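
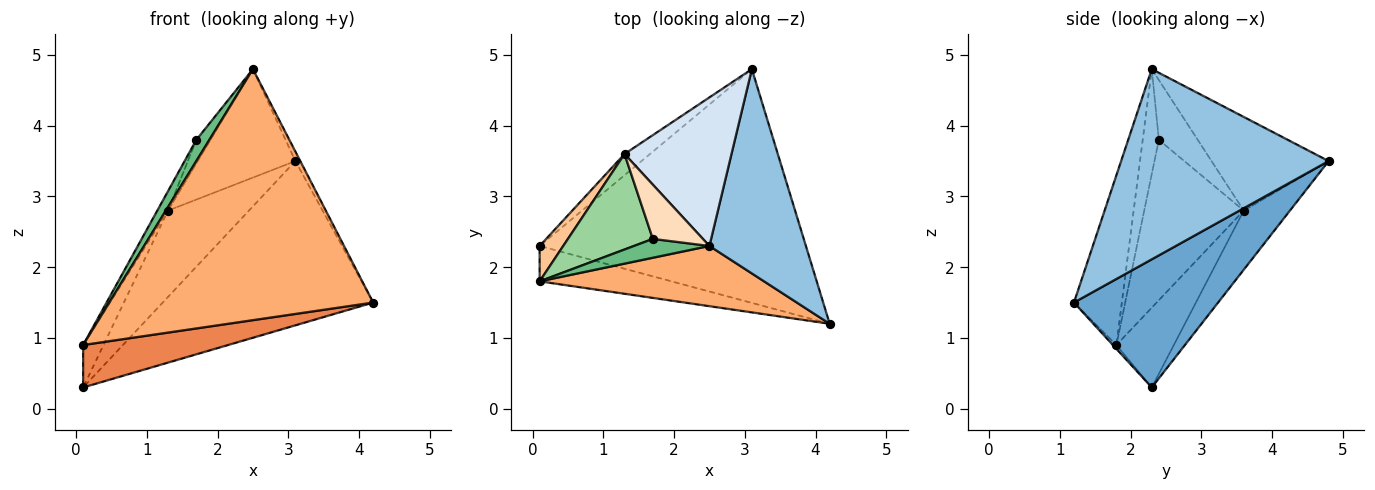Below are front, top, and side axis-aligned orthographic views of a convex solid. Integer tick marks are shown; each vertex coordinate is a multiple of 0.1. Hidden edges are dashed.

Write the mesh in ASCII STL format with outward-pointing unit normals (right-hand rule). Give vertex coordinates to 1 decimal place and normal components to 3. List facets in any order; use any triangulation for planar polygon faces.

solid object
 facet normal 0.366 0.535 -0.761
  outer loop
   vertex 3.1 4.8 3.5
   vertex 4.2 1.2 1.5
   vertex 0.1 2.3 0.3
  endloop
 endfacet
 facet normal 0.892 0.021 0.452
  outer loop
   vertex 2.5 2.3 4.8
   vertex 4.2 1.2 1.5
   vertex 3.1 4.8 3.5
  endloop
 endfacet
 facet normal -0.485 0.849 -0.209
  outer loop
   vertex 1.3 3.6 2.8
   vertex 3.1 4.8 3.5
   vertex 0.1 2.3 0.3
  endloop
 endfacet
 facet normal -0.577 0.481 0.659
  outer loop
   vertex 1.3 3.6 2.8
   vertex 2.5 2.3 4.8
   vertex 3.1 4.8 3.5
  endloop
 endfacet
 facet normal -0.019 -0.768 -0.640
  outer loop
   vertex 0.1 1.8 0.9
   vertex 0.1 2.3 0.3
   vertex 4.2 1.2 1.5
  endloop
 endfacet
 facet normal -0.174 -0.958 0.230
  outer loop
   vertex 0.1 1.8 0.9
   vertex 4.2 1.2 1.5
   vertex 2.5 2.3 4.8
  endloop
 endfacet
 facet normal -0.908 0.322 0.268
  outer loop
   vertex 0.1 1.8 0.9
   vertex 1.3 3.6 2.8
   vertex 0.1 2.3 0.3
  endloop
 endfacet
 facet normal -0.739 0.269 0.618
  outer loop
   vertex 1.7 2.4 3.8
   vertex 2.5 2.3 4.8
   vertex 1.3 3.6 2.8
  endloop
 endfacet
 facet normal -0.679 -0.549 0.488
  outer loop
   vertex 1.7 2.4 3.8
   vertex 0.1 1.8 0.9
   vertex 2.5 2.3 4.8
  endloop
 endfacet
 facet normal -0.880 0.095 0.466
  outer loop
   vertex 1.7 2.4 3.8
   vertex 1.3 3.6 2.8
   vertex 0.1 1.8 0.9
  endloop
 endfacet
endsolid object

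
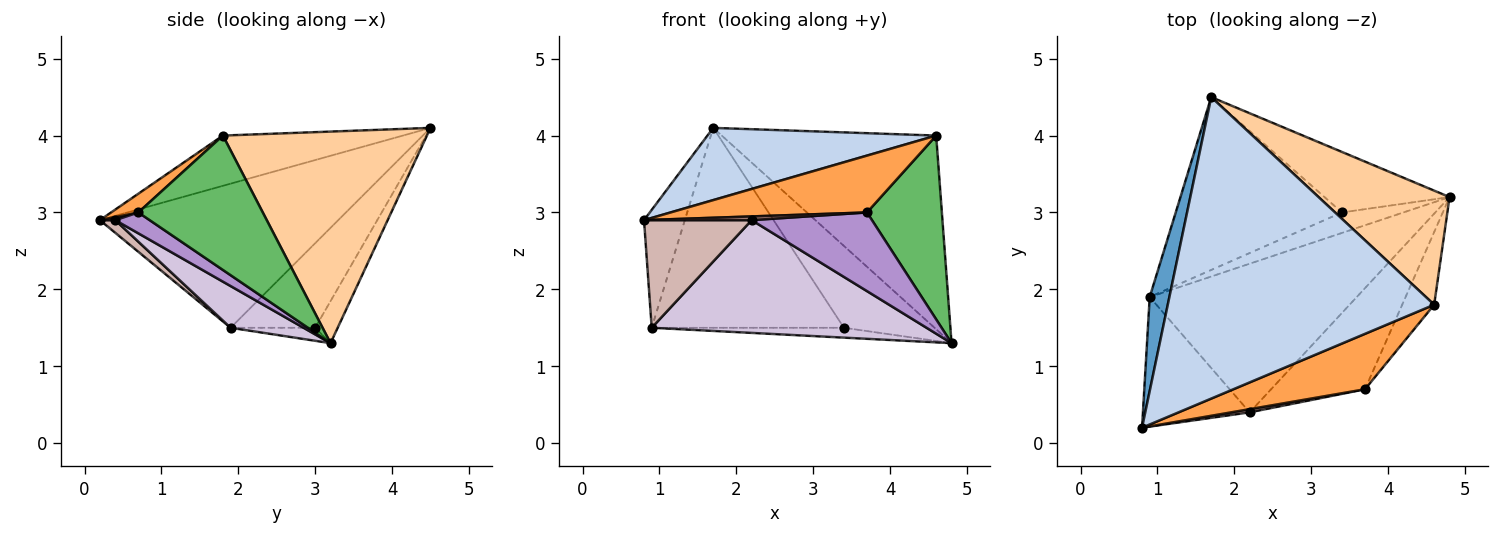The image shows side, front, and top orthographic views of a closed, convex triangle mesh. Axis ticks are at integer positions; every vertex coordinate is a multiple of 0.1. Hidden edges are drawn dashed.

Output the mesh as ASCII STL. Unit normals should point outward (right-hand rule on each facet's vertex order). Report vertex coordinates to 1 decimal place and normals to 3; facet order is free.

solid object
 facet normal -0.977 0.167 0.133
  outer loop
   vertex 0.9 1.9 1.5
   vertex 0.8 0.2 2.9
   vertex 1.7 4.5 4.1
  endloop
 endfacet
 facet normal -0.180 -0.229 0.957
  outer loop
   vertex 4.6 1.8 4.0
   vertex 1.7 4.5 4.1
   vertex 0.8 0.2 2.9
  endloop
 endfacet
 facet normal 0.099 -0.712 0.695
  outer loop
   vertex 4.6 1.8 4.0
   vertex 0.8 0.2 2.9
   vertex 3.7 0.7 3.0
  endloop
 endfacet
 facet normal 0.634 0.666 0.392
  outer loop
   vertex 4.6 1.8 4.0
   vertex 4.8 3.2 1.3
   vertex 1.7 4.5 4.1
  endloop
 endfacet
 facet normal 0.840 -0.505 -0.200
  outer loop
   vertex 4.6 1.8 4.0
   vertex 3.7 0.7 3.0
   vertex 4.8 3.2 1.3
  endloop
 endfacet
 facet normal -0.196 0.788 -0.583
  outer loop
   vertex 3.4 3.0 1.5
   vertex 1.7 4.5 4.1
   vertex 4.8 3.2 1.3
  endloop
 endfacet
 facet normal -0.187 0.426 -0.885
  outer loop
   vertex 3.4 3.0 1.5
   vertex 4.8 3.2 1.3
   vertex 0.9 1.9 1.5
  endloop
 endfacet
 facet normal -0.316 0.718 -0.621
  outer loop
   vertex 3.4 3.0 1.5
   vertex 0.9 1.9 1.5
   vertex 1.7 4.5 4.1
  endloop
 endfacet
 facet normal 0.173 -0.605 -0.777
  outer loop
   vertex 2.2 0.4 2.9
   vertex 4.8 3.2 1.3
   vertex 3.7 0.7 3.0
  endloop
 endfacet
 facet normal 0.159 -0.597 -0.787
  outer loop
   vertex 2.2 0.4 2.9
   vertex 0.9 1.9 1.5
   vertex 4.8 3.2 1.3
  endloop
 endfacet
 facet normal 0.108 -0.755 0.647
  outer loop
   vertex 2.2 0.4 2.9
   vertex 3.7 0.7 3.0
   vertex 0.8 0.2 2.9
  endloop
 endfacet
 facet normal 0.091 -0.636 -0.766
  outer loop
   vertex 2.2 0.4 2.9
   vertex 0.8 0.2 2.9
   vertex 0.9 1.9 1.5
  endloop
 endfacet
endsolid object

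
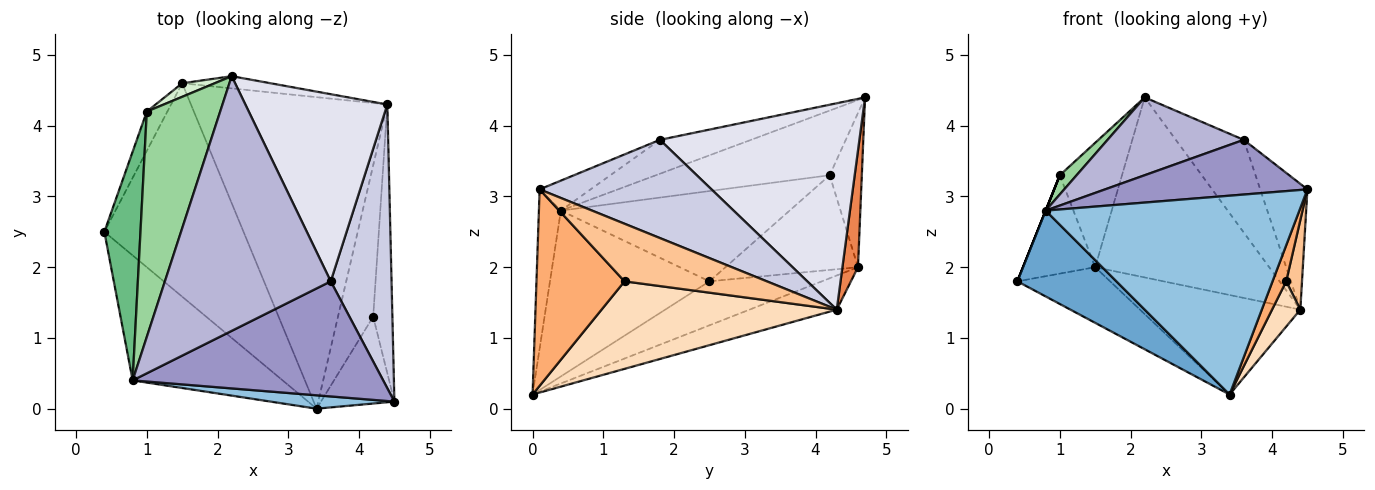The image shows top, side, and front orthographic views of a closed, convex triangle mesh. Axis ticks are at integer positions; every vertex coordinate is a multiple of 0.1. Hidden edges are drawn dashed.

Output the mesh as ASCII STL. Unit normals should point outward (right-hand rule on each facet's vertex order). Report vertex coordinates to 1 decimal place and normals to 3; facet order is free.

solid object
 facet normal -0.674 -0.418 -0.609
  outer loop
   vertex 0.8 0.4 2.8
   vertex 0.4 2.5 1.8
   vertex 3.4 0.0 0.2
  endloop
 endfacet
 facet normal -0.086 -0.994 0.067
  outer loop
   vertex 0.8 0.4 2.8
   vertex 3.4 0.0 0.2
   vertex 4.5 0.1 3.1
  endloop
 endfacet
 facet normal -0.292 0.241 -0.925
  outer loop
   vertex 1.5 4.6 2.0
   vertex 3.4 0.0 0.2
   vertex 0.4 2.5 1.8
  endloop
 endfacet
 facet normal -0.163 0.300 -0.940
  outer loop
   vertex 1.5 4.6 2.0
   vertex 4.4 4.3 1.4
   vertex 3.4 0.0 0.2
  endloop
 endfacet
 facet normal 0.089 0.994 -0.067
  outer loop
   vertex 1.5 4.6 2.0
   vertex 2.2 4.7 4.4
   vertex 4.4 4.3 1.4
  endloop
 endfacet
 facet normal 0.927 -0.144 -0.347
  outer loop
   vertex 4.2 1.3 1.8
   vertex 4.5 0.1 3.1
   vertex 3.4 0.0 0.2
  endloop
 endfacet
 facet normal 0.943 -0.105 -0.314
  outer loop
   vertex 4.2 1.3 1.8
   vertex 4.4 4.3 1.4
   vertex 4.5 0.1 3.1
  endloop
 endfacet
 facet normal 0.922 -0.111 -0.371
  outer loop
   vertex 4.2 1.3 1.8
   vertex 3.4 0.0 0.2
   vertex 4.4 4.3 1.4
  endloop
 endfacet
 facet normal -0.928 0.000 0.371
  outer loop
   vertex 1.0 4.2 3.3
   vertex 0.4 2.5 1.8
   vertex 0.8 0.4 2.8
  endloop
 endfacet
 facet normal -0.660 -0.064 0.749
  outer loop
   vertex 1.0 4.2 3.3
   vertex 0.8 0.4 2.8
   vertex 2.2 4.7 4.4
  endloop
 endfacet
 facet normal -0.863 0.470 -0.187
  outer loop
   vertex 1.0 4.2 3.3
   vertex 1.5 4.6 2.0
   vertex 0.4 2.5 1.8
  endloop
 endfacet
 facet normal -0.457 0.884 0.096
  outer loop
   vertex 1.0 4.2 3.3
   vertex 2.2 4.7 4.4
   vertex 1.5 4.6 2.0
  endloop
 endfacet
 facet normal -0.107 -0.427 0.898
  outer loop
   vertex 3.6 1.8 3.8
   vertex 0.8 0.4 2.8
   vertex 4.5 0.1 3.1
  endloop
 endfacet
 facet normal -0.192 -0.287 0.939
  outer loop
   vertex 3.6 1.8 3.8
   vertex 2.2 4.7 4.4
   vertex 0.8 0.4 2.8
  endloop
 endfacet
 facet normal 0.828 0.227 0.513
  outer loop
   vertex 3.6 1.8 3.8
   vertex 4.5 0.1 3.1
   vertex 4.4 4.3 1.4
  endloop
 endfacet
 facet normal 0.793 0.270 0.546
  outer loop
   vertex 3.6 1.8 3.8
   vertex 4.4 4.3 1.4
   vertex 2.2 4.7 4.4
  endloop
 endfacet
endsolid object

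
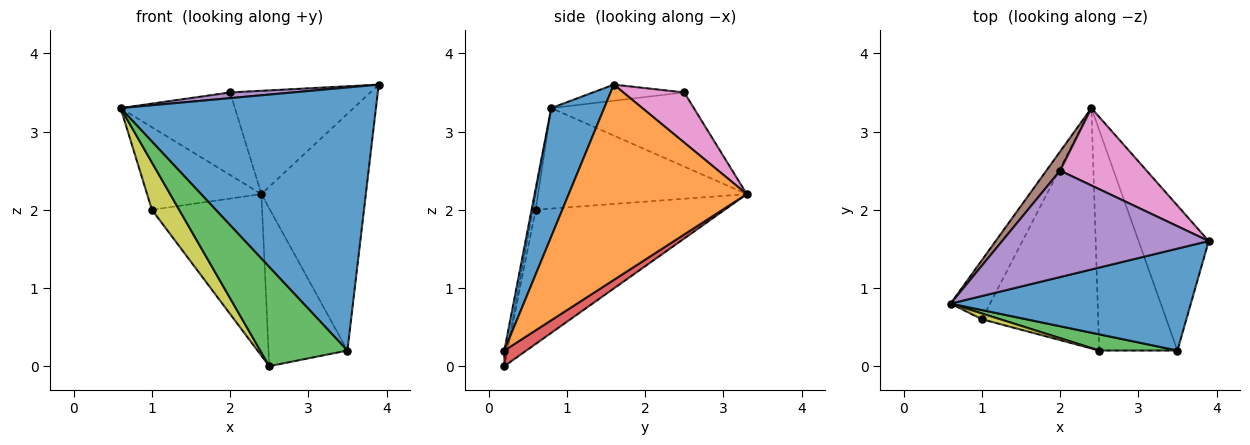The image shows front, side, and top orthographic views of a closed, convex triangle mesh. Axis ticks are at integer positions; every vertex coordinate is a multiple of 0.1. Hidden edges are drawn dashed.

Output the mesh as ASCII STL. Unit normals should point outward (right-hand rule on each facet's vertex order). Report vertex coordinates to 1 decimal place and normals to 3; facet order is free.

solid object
 facet normal 0.190 -0.916 0.355
  outer loop
   vertex 3.5 0.2 0.2
   vertex 3.9 1.6 3.6
   vertex 0.6 0.8 3.3
  endloop
 endfacet
 facet normal 0.824 0.483 -0.296
  outer loop
   vertex 3.5 0.2 0.2
   vertex 2.4 3.3 2.2
   vertex 3.9 1.6 3.6
  endloop
 endfacet
 facet normal -0.032 -0.986 0.161
  outer loop
   vertex 2.5 0.2 0.0
   vertex 3.5 0.2 0.2
   vertex 0.6 0.8 3.3
  endloop
 endfacet
 facet normal 0.160 0.575 -0.802
  outer loop
   vertex 2.5 0.2 0.0
   vertex 2.4 3.3 2.2
   vertex 3.5 0.2 0.2
  endloop
 endfacet
 facet normal -0.078 -0.053 0.996
  outer loop
   vertex 2.0 2.5 3.5
   vertex 0.6 0.8 3.3
   vertex 3.9 1.6 3.6
  endloop
 endfacet
 facet normal -0.772 0.619 0.143
  outer loop
   vertex 2.0 2.5 3.5
   vertex 2.4 3.3 2.2
   vertex 0.6 0.8 3.3
  endloop
 endfacet
 facet normal 0.328 0.756 0.566
  outer loop
   vertex 2.0 2.5 3.5
   vertex 3.9 1.6 3.6
   vertex 2.4 3.3 2.2
  endloop
 endfacet
 facet normal -0.829 0.454 -0.325
  outer loop
   vertex 1.0 0.6 2.0
   vertex 0.6 0.8 3.3
   vertex 2.4 3.3 2.2
  endloop
 endfacet
 facet normal -0.103 -0.987 0.120
  outer loop
   vertex 1.0 0.6 2.0
   vertex 2.5 0.2 0.0
   vertex 0.6 0.8 3.3
  endloop
 endfacet
 facet normal -0.692 0.403 -0.599
  outer loop
   vertex 1.0 0.6 2.0
   vertex 2.4 3.3 2.2
   vertex 2.5 0.2 0.0
  endloop
 endfacet
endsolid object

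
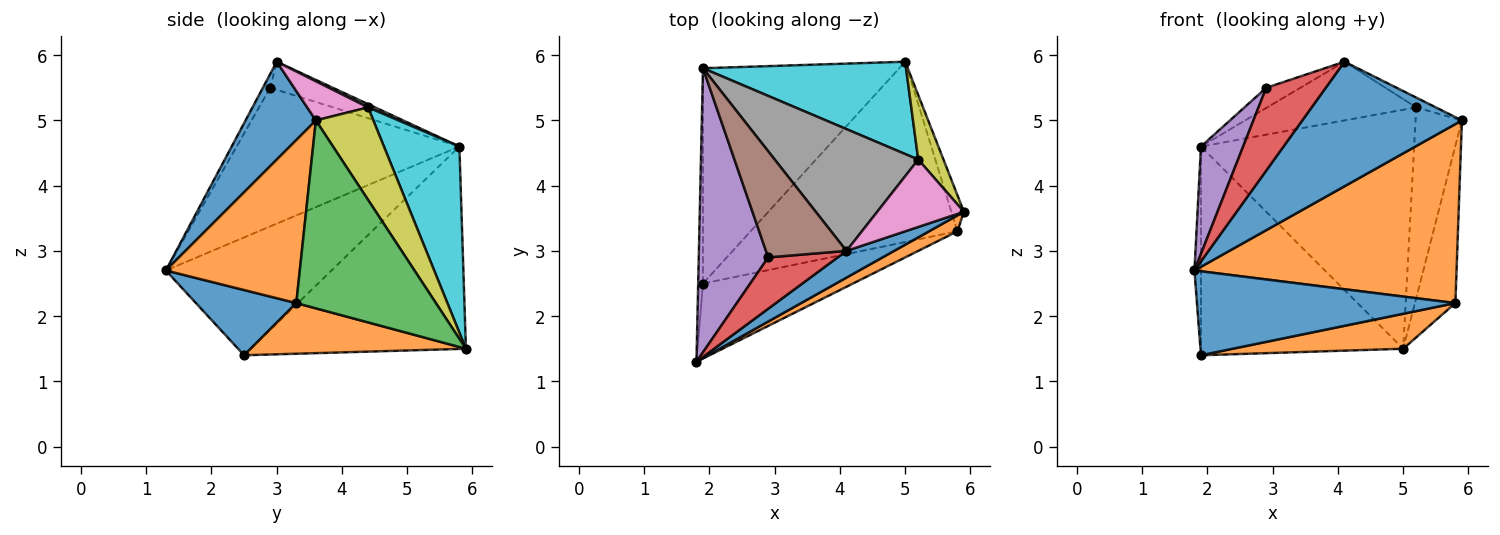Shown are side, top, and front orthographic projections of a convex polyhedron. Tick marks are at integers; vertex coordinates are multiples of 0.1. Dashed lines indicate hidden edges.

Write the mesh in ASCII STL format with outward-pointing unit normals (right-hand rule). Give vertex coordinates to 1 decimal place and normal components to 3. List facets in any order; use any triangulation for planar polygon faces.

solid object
 facet normal 0.396 -0.898 0.193
  outer loop
   vertex 4.1 3.0 5.9
   vertex 1.8 1.3 2.7
   vertex 5.9 3.6 5.0
  endloop
 endfacet
 facet normal 0.454 -0.888 0.079
  outer loop
   vertex 5.8 3.3 2.2
   vertex 5.9 3.6 5.0
   vertex 1.8 1.3 2.7
  endloop
 endfacet
 facet normal 0.959 0.278 -0.064
  outer loop
   vertex 5.8 3.3 2.2
   vertex 5.0 5.9 1.5
   vertex 5.9 3.6 5.0
  endloop
 endfacet
 facet normal -0.104 -0.845 0.524
  outer loop
   vertex 2.9 2.9 5.5
   vertex 1.8 1.3 2.7
   vertex 4.1 3.0 5.9
  endloop
 endfacet
 facet normal -0.882 -0.167 0.442
  outer loop
   vertex 2.9 2.9 5.5
   vertex 1.9 5.8 4.6
   vertex 1.8 1.3 2.7
  endloop
 endfacet
 facet normal -0.324 0.177 0.929
  outer loop
   vertex 2.9 2.9 5.5
   vertex 4.1 3.0 5.9
   vertex 1.9 5.8 4.6
  endloop
 endfacet
 facet normal 0.408 0.131 0.903
  outer loop
   vertex 5.2 4.4 5.2
   vertex 4.1 3.0 5.9
   vertex 5.9 3.6 5.0
  endloop
 endfacet
 facet normal 0.020 0.434 0.901
  outer loop
   vertex 5.2 4.4 5.2
   vertex 1.9 5.8 4.6
   vertex 4.1 3.0 5.9
  endloop
 endfacet
 facet normal 0.761 0.614 0.208
  outer loop
   vertex 5.2 4.4 5.2
   vertex 5.9 3.6 5.0
   vertex 5.0 5.9 1.5
  endloop
 endfacet
 facet normal 0.314 0.886 0.342
  outer loop
   vertex 5.2 4.4 5.2
   vertex 5.0 5.9 1.5
   vertex 1.9 5.8 4.6
  endloop
 endfacet
 facet normal 0.278 -0.716 -0.640
  outer loop
   vertex 1.9 2.5 1.4
   vertex 5.8 3.3 2.2
   vertex 1.8 1.3 2.7
  endloop
 endfacet
 facet normal 0.234 -0.185 -0.955
  outer loop
   vertex 1.9 2.5 1.4
   vertex 5.0 5.9 1.5
   vertex 5.8 3.3 2.2
  endloop
 endfacet
 facet normal -0.998 0.039 -0.041
  outer loop
   vertex 1.9 2.5 1.4
   vertex 1.8 1.3 2.7
   vertex 1.9 5.8 4.6
  endloop
 endfacet
 facet normal -0.595 0.559 -0.577
  outer loop
   vertex 1.9 2.5 1.4
   vertex 1.9 5.8 4.6
   vertex 5.0 5.9 1.5
  endloop
 endfacet
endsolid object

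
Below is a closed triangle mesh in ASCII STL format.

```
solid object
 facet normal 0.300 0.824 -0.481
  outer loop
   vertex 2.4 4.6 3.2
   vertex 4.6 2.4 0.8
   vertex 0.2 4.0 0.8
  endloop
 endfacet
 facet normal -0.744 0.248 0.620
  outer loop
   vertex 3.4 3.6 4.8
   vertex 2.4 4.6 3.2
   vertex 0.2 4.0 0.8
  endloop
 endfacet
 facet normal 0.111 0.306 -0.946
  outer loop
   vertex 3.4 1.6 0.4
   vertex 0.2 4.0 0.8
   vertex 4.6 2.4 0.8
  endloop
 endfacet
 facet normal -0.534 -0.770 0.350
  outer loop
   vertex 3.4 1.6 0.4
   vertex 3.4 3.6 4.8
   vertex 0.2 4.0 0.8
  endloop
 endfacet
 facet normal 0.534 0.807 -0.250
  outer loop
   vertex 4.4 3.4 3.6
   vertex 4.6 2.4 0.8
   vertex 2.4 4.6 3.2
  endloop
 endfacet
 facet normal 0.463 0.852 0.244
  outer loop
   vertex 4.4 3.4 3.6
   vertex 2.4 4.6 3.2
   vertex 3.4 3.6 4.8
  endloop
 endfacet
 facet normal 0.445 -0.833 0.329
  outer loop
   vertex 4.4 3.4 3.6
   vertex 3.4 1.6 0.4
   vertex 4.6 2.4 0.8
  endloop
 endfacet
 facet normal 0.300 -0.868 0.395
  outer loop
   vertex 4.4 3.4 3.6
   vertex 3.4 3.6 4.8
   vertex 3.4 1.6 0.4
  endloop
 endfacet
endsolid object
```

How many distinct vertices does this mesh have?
6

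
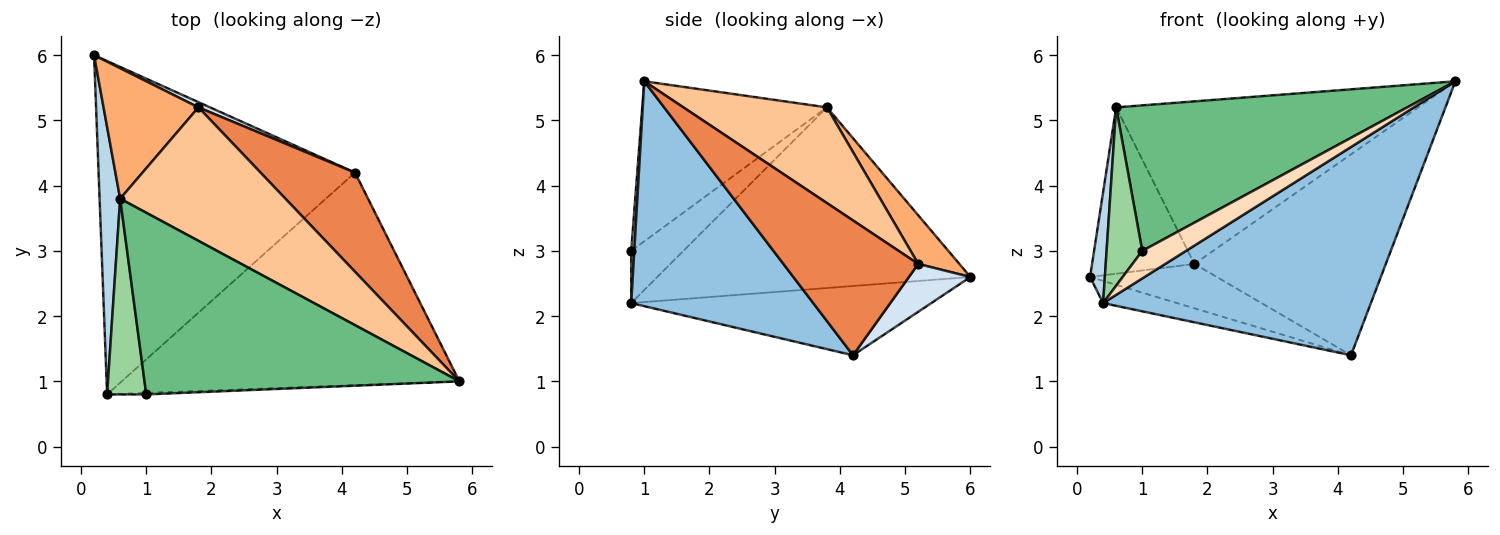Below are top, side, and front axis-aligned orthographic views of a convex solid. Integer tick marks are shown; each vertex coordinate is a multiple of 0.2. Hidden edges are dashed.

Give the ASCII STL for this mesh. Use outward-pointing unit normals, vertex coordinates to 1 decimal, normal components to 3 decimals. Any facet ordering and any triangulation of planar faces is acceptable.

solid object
 facet normal -0.260 0.064 -0.963
  outer loop
   vertex 4.2 4.2 1.4
   vertex 0.4 0.8 2.2
   vertex 0.2 6.0 2.6
  endloop
 endfacet
 facet normal 0.430 -0.632 -0.645
  outer loop
   vertex 4.2 4.2 1.4
   vertex 5.8 1.0 5.6
   vertex 0.4 0.8 2.2
  endloop
 endfacet
 facet normal -0.992 -0.047 0.113
  outer loop
   vertex 0.6 3.8 5.2
   vertex 0.2 6.0 2.6
   vertex 0.4 0.8 2.2
  endloop
 endfacet
 facet normal 0.434 0.895 0.105
  outer loop
   vertex 1.8 5.2 2.8
   vertex 4.2 4.2 1.4
   vertex 0.2 6.0 2.6
  endloop
 endfacet
 facet normal 0.534 0.758 0.374
  outer loop
   vertex 1.8 5.2 2.8
   vertex 5.8 1.0 5.6
   vertex 4.2 4.2 1.4
  endloop
 endfacet
 facet normal 0.302 0.750 0.588
  outer loop
   vertex 1.8 5.2 2.8
   vertex 0.2 6.0 2.6
   vertex 0.6 3.8 5.2
  endloop
 endfacet
 facet normal 0.345 0.725 0.596
  outer loop
   vertex 1.8 5.2 2.8
   vertex 0.6 3.8 5.2
   vertex 5.8 1.0 5.6
  endloop
 endfacet
 facet normal 0.070 -0.996 -0.052
  outer loop
   vertex 1.0 0.8 3.0
   vertex 0.4 0.8 2.2
   vertex 5.8 1.0 5.6
  endloop
 endfacet
 facet normal -0.369 -0.581 0.725
  outer loop
   vertex 1.0 0.8 3.0
   vertex 5.8 1.0 5.6
   vertex 0.6 3.8 5.2
  endloop
 endfacet
 facet normal -0.702 -0.480 0.526
  outer loop
   vertex 1.0 0.8 3.0
   vertex 0.6 3.8 5.2
   vertex 0.4 0.8 2.2
  endloop
 endfacet
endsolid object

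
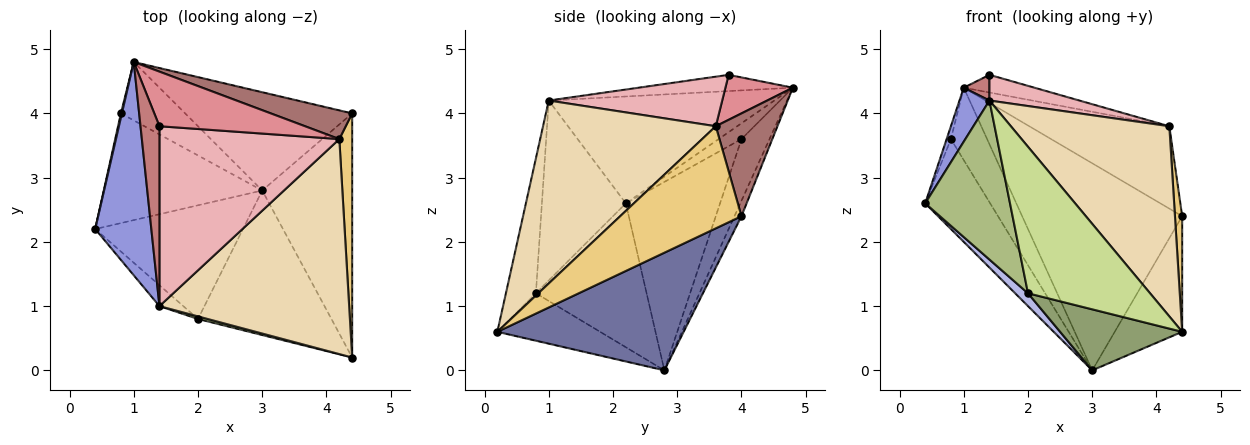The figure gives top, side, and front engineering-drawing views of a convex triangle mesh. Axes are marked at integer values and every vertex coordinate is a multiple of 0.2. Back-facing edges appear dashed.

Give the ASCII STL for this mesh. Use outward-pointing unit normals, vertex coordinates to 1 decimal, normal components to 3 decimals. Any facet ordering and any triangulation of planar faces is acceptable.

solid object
 facet normal 0.764 0.276 -0.584
  outer loop
   vertex 4.4 4.0 2.4
   vertex 4.4 0.2 0.6
   vertex 3.0 2.8 0.0
  endloop
 endfacet
 facet normal -0.040 0.903 -0.428
  outer loop
   vertex 4.4 4.0 2.4
   vertex 3.0 2.8 0.0
   vertex 1.0 4.8 4.4
  endloop
 endfacet
 facet normal -0.879 -0.117 0.462
  outer loop
   vertex 1.4 1.0 4.2
   vertex 1.0 4.8 4.4
   vertex 0.4 2.2 2.6
  endloop
 endfacet
 facet normal -0.695 -0.081 -0.714
  outer loop
   vertex 2.0 0.8 1.2
   vertex 0.4 2.2 2.6
   vertex 3.0 2.8 0.0
  endloop
 endfacet
 facet normal -0.311 -0.370 -0.875
  outer loop
   vertex 2.0 0.8 1.2
   vertex 3.0 2.8 0.0
   vertex 4.4 0.2 0.6
  endloop
 endfacet
 facet normal -0.700 -0.708 -0.093
  outer loop
   vertex 2.0 0.8 1.2
   vertex 1.4 1.0 4.2
   vertex 0.4 2.2 2.6
  endloop
 endfacet
 facet normal -0.238 -0.971 0.017
  outer loop
   vertex 2.0 0.8 1.2
   vertex 4.4 0.2 0.6
   vertex 1.4 1.0 4.2
  endloop
 endfacet
 facet normal -0.981 0.184 0.061
  outer loop
   vertex 0.8 4.0 3.6
   vertex 0.4 2.2 2.6
   vertex 1.0 4.8 4.4
  endloop
 endfacet
 facet normal -0.677 0.467 -0.569
  outer loop
   vertex 0.8 4.0 3.6
   vertex 3.0 2.8 0.0
   vertex 0.4 2.2 2.6
  endloop
 endfacet
 facet normal -0.516 0.667 -0.538
  outer loop
   vertex 0.8 4.0 3.6
   vertex 1.0 4.8 4.4
   vertex 3.0 2.8 0.0
  endloop
 endfacet
 facet normal 0.990 -0.059 0.125
  outer loop
   vertex 4.2 3.6 3.8
   vertex 4.4 0.2 0.6
   vertex 4.4 4.0 2.4
  endloop
 endfacet
 facet normal 0.585 -0.537 0.607
  outer loop
   vertex 4.2 3.6 3.8
   vertex 1.4 1.0 4.2
   vertex 4.4 0.2 0.6
  endloop
 endfacet
 facet normal 0.384 0.872 0.304
  outer loop
   vertex 4.2 3.6 3.8
   vertex 4.4 4.0 2.4
   vertex 1.0 4.8 4.4
  endloop
 endfacet
 facet normal -0.647 -0.108 0.755
  outer loop
   vertex 1.4 3.8 4.6
   vertex 1.0 4.8 4.4
   vertex 1.4 1.0 4.2
  endloop
 endfacet
 facet normal 0.282 0.295 0.913
  outer loop
   vertex 1.4 3.8 4.6
   vertex 4.2 3.6 3.8
   vertex 1.0 4.8 4.4
  endloop
 endfacet
 facet normal 0.263 -0.136 0.955
  outer loop
   vertex 1.4 3.8 4.6
   vertex 1.4 1.0 4.2
   vertex 4.2 3.6 3.8
  endloop
 endfacet
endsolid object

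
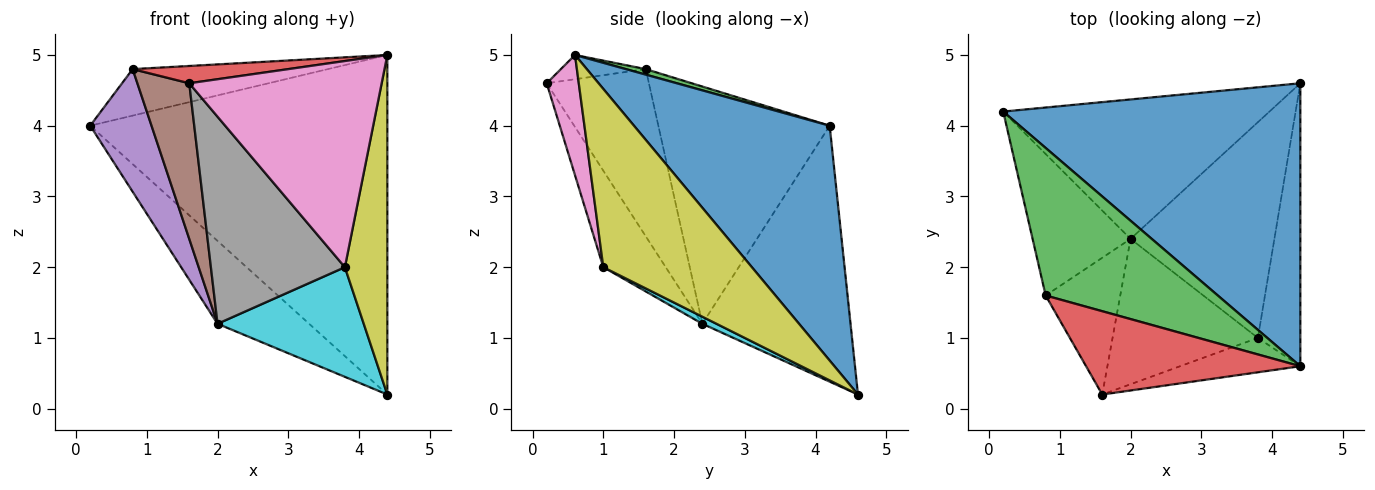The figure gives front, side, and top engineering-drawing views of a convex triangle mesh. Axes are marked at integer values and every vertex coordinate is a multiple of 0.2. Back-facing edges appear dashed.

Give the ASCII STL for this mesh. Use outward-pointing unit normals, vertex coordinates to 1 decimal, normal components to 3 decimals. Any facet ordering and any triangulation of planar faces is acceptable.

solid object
 facet normal 0.452 0.685 0.571
  outer loop
   vertex 4.4 4.6 0.2
   vertex 0.2 4.2 4.0
   vertex 4.4 0.6 5.0
  endloop
 endfacet
 facet normal -0.637 0.394 -0.663
  outer loop
   vertex 2.0 2.4 1.2
   vertex 0.2 4.2 4.0
   vertex 4.4 4.6 0.2
  endloop
 endfacet
 facet normal 0.030 0.300 0.953
  outer loop
   vertex 0.8 1.6 4.8
   vertex 4.4 0.6 5.0
   vertex 0.2 4.2 4.0
  endloop
 endfacet
 facet normal -0.110 -0.202 0.973
  outer loop
   vertex 0.8 1.6 4.8
   vertex 1.6 0.2 4.6
   vertex 4.4 0.6 5.0
  endloop
 endfacet
 facet normal -0.878 -0.314 -0.362
  outer loop
   vertex 0.8 1.6 4.8
   vertex 0.2 4.2 4.0
   vertex 2.0 2.4 1.2
  endloop
 endfacet
 facet normal -0.829 -0.421 -0.370
  outer loop
   vertex 0.8 1.6 4.8
   vertex 2.0 2.4 1.2
   vertex 1.6 0.2 4.6
  endloop
 endfacet
 facet normal 0.162 -0.973 -0.162
  outer loop
   vertex 3.8 1.0 2.0
   vertex 4.4 0.6 5.0
   vertex 1.6 0.2 4.6
  endloop
 endfacet
 facet normal -0.356 -0.765 -0.537
  outer loop
   vertex 3.8 1.0 2.0
   vertex 1.6 0.2 4.6
   vertex 2.0 2.4 1.2
  endloop
 endfacet
 facet normal 0.937 -0.268 -0.223
  outer loop
   vertex 3.8 1.0 2.0
   vertex 4.4 4.6 0.2
   vertex 4.4 0.6 5.0
  endloop
 endfacet
 facet normal 0.044 -0.453 -0.891
  outer loop
   vertex 3.8 1.0 2.0
   vertex 2.0 2.4 1.2
   vertex 4.4 4.6 0.2
  endloop
 endfacet
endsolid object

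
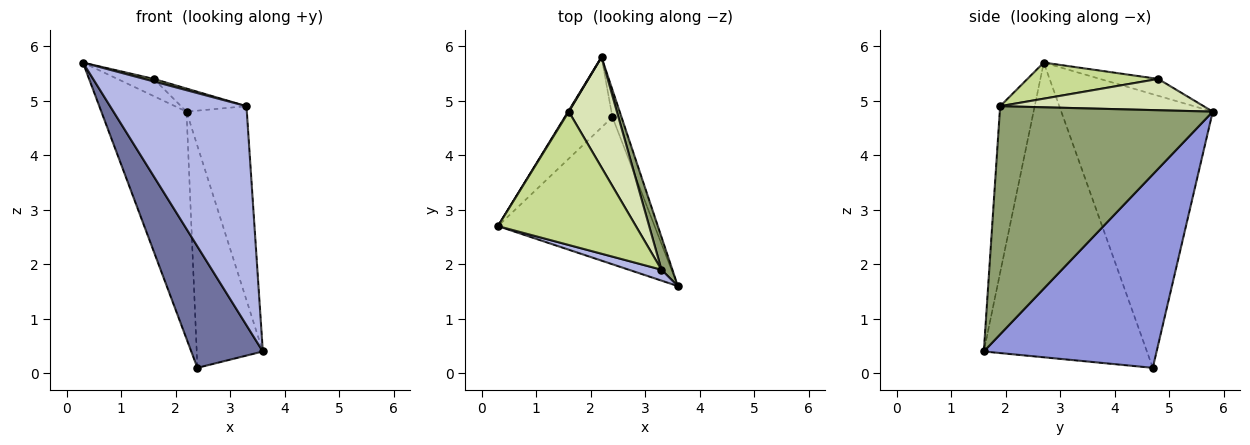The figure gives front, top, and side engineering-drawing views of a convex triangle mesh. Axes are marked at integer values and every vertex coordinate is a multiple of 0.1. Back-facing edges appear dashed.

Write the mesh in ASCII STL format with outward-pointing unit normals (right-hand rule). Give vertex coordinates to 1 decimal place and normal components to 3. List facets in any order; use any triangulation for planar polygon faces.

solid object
 facet normal -0.823 -0.361 -0.438
  outer loop
   vertex 2.4 4.7 0.1
   vertex 3.6 1.6 0.4
   vertex 0.3 2.7 5.7
  endloop
 endfacet
 facet normal -0.862 0.485 -0.150
  outer loop
   vertex 2.4 4.7 0.1
   vertex 0.3 2.7 5.7
   vertex 2.2 5.8 4.8
  endloop
 endfacet
 facet normal 0.933 0.357 -0.044
  outer loop
   vertex 2.4 4.7 0.1
   vertex 2.2 5.8 4.8
   vertex 3.6 1.6 0.4
  endloop
 endfacet
 facet normal -0.245 -0.968 0.048
  outer loop
   vertex 3.3 1.9 4.9
   vertex 0.3 2.7 5.7
   vertex 3.6 1.6 0.4
  endloop
 endfacet
 facet normal 0.961 0.272 0.046
  outer loop
   vertex 3.3 1.9 4.9
   vertex 3.6 1.6 0.4
   vertex 2.2 5.8 4.8
  endloop
 endfacet
 facet normal -0.847 0.530 0.035
  outer loop
   vertex 1.6 4.8 5.4
   vertex 2.2 5.8 4.8
   vertex 0.3 2.7 5.7
  endloop
 endfacet
 facet normal 0.253 -0.018 0.967
  outer loop
   vertex 1.6 4.8 5.4
   vertex 0.3 2.7 5.7
   vertex 3.3 1.9 4.9
  endloop
 endfacet
 facet normal 0.537 0.173 0.825
  outer loop
   vertex 1.6 4.8 5.4
   vertex 3.3 1.9 4.9
   vertex 2.2 5.8 4.8
  endloop
 endfacet
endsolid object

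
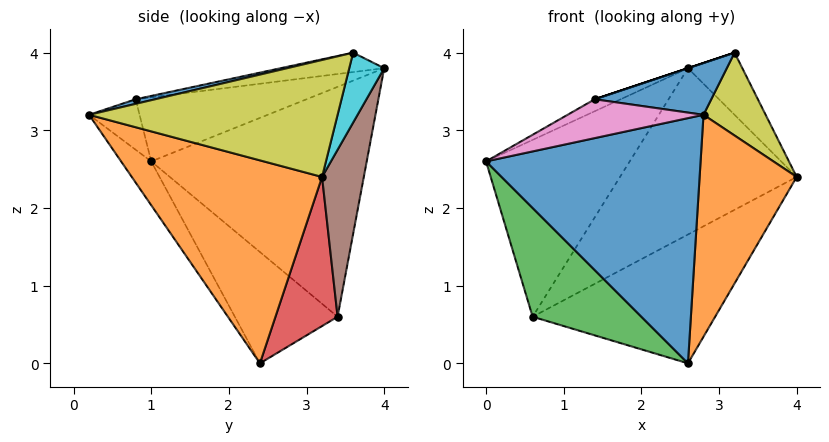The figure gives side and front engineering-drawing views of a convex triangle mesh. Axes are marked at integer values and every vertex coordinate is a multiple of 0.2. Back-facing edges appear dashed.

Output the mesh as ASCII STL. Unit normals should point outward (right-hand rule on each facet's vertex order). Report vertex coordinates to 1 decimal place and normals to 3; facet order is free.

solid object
 facet normal -0.115 -0.822 -0.558
  outer loop
   vertex 2.6 2.4 0.0
   vertex 2.8 0.2 3.2
   vertex 0.0 1.0 2.6
  endloop
 endfacet
 facet normal 0.836 -0.426 -0.345
  outer loop
   vertex 2.6 2.4 0.0
   vertex 4.0 3.2 2.4
   vertex 2.8 0.2 3.2
  endloop
 endfacet
 facet normal -0.467 -0.494 -0.733
  outer loop
   vertex 0.6 3.4 0.6
   vertex 2.6 2.4 0.0
   vertex 0.0 1.0 2.6
  endloop
 endfacet
 facet normal 0.288 0.846 -0.450
  outer loop
   vertex 0.6 3.4 0.6
   vertex 4.0 3.2 2.4
   vertex 2.6 2.4 0.0
  endloop
 endfacet
 facet normal -0.768 0.512 0.384
  outer loop
   vertex 2.6 4.0 3.8
   vertex 0.6 3.4 0.6
   vertex 0.0 1.0 2.6
  endloop
 endfacet
 facet normal 0.219 0.925 -0.310
  outer loop
   vertex 2.6 4.0 3.8
   vertex 4.0 3.2 2.4
   vertex 0.6 3.4 0.6
  endloop
 endfacet
 facet normal -0.326 -0.878 0.351
  outer loop
   vertex 1.4 0.8 3.4
   vertex 0.0 1.0 2.6
   vertex 2.8 0.2 3.2
  endloop
 endfacet
 facet normal -0.487 0.074 0.870
  outer loop
   vertex 1.4 0.8 3.4
   vertex 2.6 4.0 3.8
   vertex 0.0 1.0 2.6
  endloop
 endfacet
 facet normal 0.852 -0.213 0.479
  outer loop
   vertex 3.2 3.6 4.0
   vertex 2.8 0.2 3.2
   vertex 4.0 3.2 2.4
  endloop
 endfacet
 facet normal 0.540 0.840 0.060
  outer loop
   vertex 3.2 3.6 4.0
   vertex 4.0 3.2 2.4
   vertex 2.6 4.0 3.8
  endloop
 endfacet
 facet normal 0.039 -0.233 0.972
  outer loop
   vertex 3.2 3.6 4.0
   vertex 1.4 0.8 3.4
   vertex 2.8 0.2 3.2
  endloop
 endfacet
 facet normal -0.316 0.000 0.949
  outer loop
   vertex 3.2 3.6 4.0
   vertex 2.6 4.0 3.8
   vertex 1.4 0.8 3.4
  endloop
 endfacet
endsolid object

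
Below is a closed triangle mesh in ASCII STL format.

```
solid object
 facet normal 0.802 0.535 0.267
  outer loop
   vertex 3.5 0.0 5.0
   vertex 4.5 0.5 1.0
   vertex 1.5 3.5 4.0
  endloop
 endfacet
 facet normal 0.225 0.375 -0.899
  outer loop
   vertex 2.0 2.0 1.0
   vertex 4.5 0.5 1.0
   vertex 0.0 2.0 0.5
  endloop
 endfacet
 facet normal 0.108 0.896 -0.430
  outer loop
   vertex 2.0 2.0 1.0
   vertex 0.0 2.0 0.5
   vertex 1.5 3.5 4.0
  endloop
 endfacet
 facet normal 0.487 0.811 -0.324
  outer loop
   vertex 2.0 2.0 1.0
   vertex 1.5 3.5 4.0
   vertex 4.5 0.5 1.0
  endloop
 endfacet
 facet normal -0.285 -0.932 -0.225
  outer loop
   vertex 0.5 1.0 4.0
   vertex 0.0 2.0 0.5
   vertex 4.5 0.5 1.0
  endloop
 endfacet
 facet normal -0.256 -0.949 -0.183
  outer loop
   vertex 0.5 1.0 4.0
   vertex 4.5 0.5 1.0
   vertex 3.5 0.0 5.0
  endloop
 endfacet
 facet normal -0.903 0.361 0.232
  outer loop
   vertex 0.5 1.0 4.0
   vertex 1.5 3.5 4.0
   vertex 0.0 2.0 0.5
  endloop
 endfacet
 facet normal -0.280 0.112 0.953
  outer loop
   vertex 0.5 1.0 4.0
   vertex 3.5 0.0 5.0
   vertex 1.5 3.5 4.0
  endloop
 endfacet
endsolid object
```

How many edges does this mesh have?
12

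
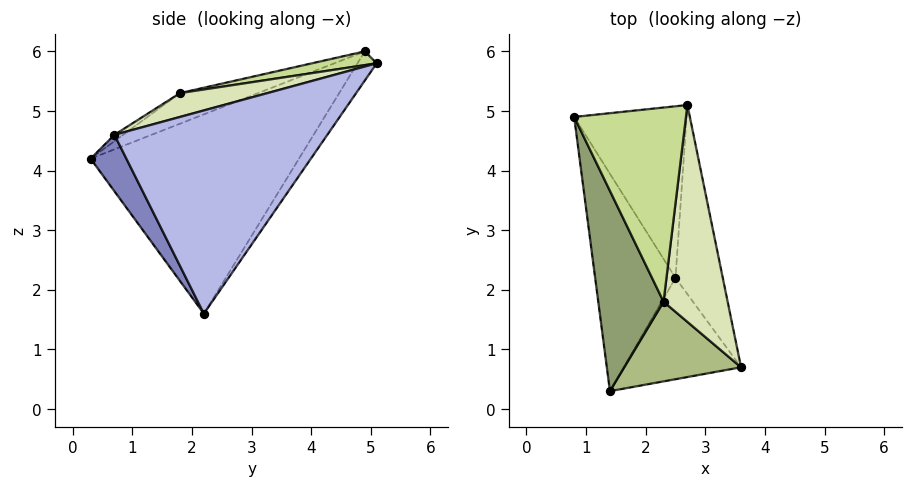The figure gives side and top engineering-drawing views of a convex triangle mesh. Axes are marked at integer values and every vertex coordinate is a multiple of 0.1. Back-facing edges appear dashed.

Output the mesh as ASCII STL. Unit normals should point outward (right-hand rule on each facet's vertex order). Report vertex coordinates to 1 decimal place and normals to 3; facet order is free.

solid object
 facet normal -0.927 0.025 -0.374
  outer loop
   vertex 2.5 2.2 1.6
   vertex 1.4 0.3 4.2
   vertex 0.8 4.9 6.0
  endloop
 endfacet
 facet normal 0.242 -0.829 -0.504
  outer loop
   vertex 2.5 2.2 1.6
   vertex 3.6 0.7 4.6
   vertex 1.4 0.3 4.2
  endloop
 endfacet
 facet normal -0.145 0.817 -0.558
  outer loop
   vertex 2.7 5.1 5.8
   vertex 2.5 2.2 1.6
   vertex 0.8 4.9 6.0
  endloop
 endfacet
 facet normal 0.942 0.253 -0.219
  outer loop
   vertex 2.7 5.1 5.8
   vertex 3.6 0.7 4.6
   vertex 2.5 2.2 1.6
  endloop
 endfacet
 facet normal -0.392 -0.379 0.838
  outer loop
   vertex 2.3 1.8 5.3
   vertex 0.8 4.9 6.0
   vertex 1.4 0.3 4.2
  endloop
 endfacet
 facet normal -0.045 -0.573 0.818
  outer loop
   vertex 2.3 1.8 5.3
   vertex 1.4 0.3 4.2
   vertex 3.6 0.7 4.6
  endloop
 endfacet
 facet normal 0.120 -0.163 0.979
  outer loop
   vertex 2.3 1.8 5.3
   vertex 2.7 5.1 5.8
   vertex 0.8 4.9 6.0
  endloop
 endfacet
 facet normal 0.343 -0.181 0.922
  outer loop
   vertex 2.3 1.8 5.3
   vertex 3.6 0.7 4.6
   vertex 2.7 5.1 5.8
  endloop
 endfacet
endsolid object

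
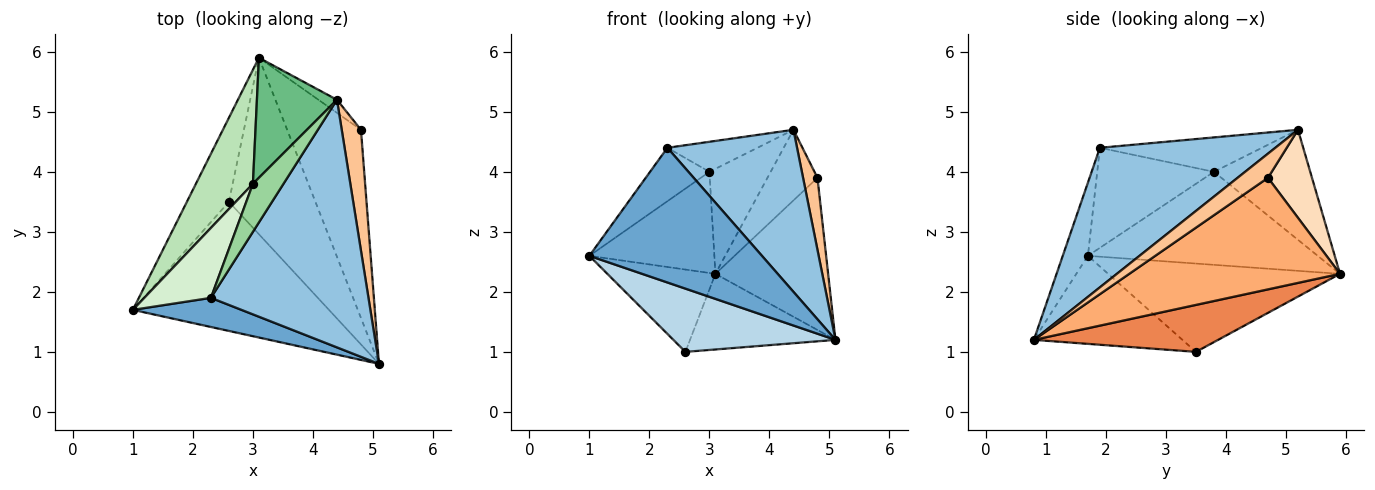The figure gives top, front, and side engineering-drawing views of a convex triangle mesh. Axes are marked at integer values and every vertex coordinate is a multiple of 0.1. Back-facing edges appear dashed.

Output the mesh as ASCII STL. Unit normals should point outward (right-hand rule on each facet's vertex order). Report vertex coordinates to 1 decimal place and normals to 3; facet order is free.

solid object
 facet normal -0.141 -0.968 0.209
  outer loop
   vertex 2.3 1.9 4.4
   vertex 1.0 1.7 2.6
   vertex 5.1 0.8 1.2
  endloop
 endfacet
 facet normal 0.595 -0.440 0.672
  outer loop
   vertex 2.3 1.9 4.4
   vertex 5.1 0.8 1.2
   vertex 4.4 5.2 4.7
  endloop
 endfacet
 facet normal -0.374 -0.408 -0.833
  outer loop
   vertex 2.6 3.5 1.0
   vertex 5.1 0.8 1.2
   vertex 1.0 1.7 2.6
  endloop
 endfacet
 facet normal -0.832 0.388 -0.396
  outer loop
   vertex 2.6 3.5 1.0
   vertex 1.0 1.7 2.6
   vertex 3.1 5.9 2.3
  endloop
 endfacet
 facet normal 0.446 0.352 -0.822
  outer loop
   vertex 2.6 3.5 1.0
   vertex 3.1 5.9 2.3
   vertex 5.1 0.8 1.2
  endloop
 endfacet
 facet normal 0.762 0.407 -0.504
  outer loop
   vertex 4.8 4.7 3.9
   vertex 5.1 0.8 1.2
   vertex 3.1 5.9 2.3
  endloop
 endfacet
 facet normal 0.733 -0.348 0.584
  outer loop
   vertex 4.8 4.7 3.9
   vertex 4.4 5.2 4.7
   vertex 5.1 0.8 1.2
  endloop
 endfacet
 facet normal 0.654 0.744 -0.138
  outer loop
   vertex 4.8 4.7 3.9
   vertex 3.1 5.9 2.3
   vertex 4.4 5.2 4.7
  endloop
 endfacet
 facet normal -0.719 0.458 0.523
  outer loop
   vertex 3.0 3.8 4.0
   vertex 4.4 5.2 4.7
   vertex 3.1 5.9 2.3
  endloop
 endfacet
 facet normal -0.690 0.383 0.614
  outer loop
   vertex 3.0 3.8 4.0
   vertex 2.3 1.9 4.4
   vertex 4.4 5.2 4.7
  endloop
 endfacet
 facet normal -0.774 0.421 0.474
  outer loop
   vertex 3.0 3.8 4.0
   vertex 3.1 5.9 2.3
   vertex 1.0 1.7 2.6
  endloop
 endfacet
 facet normal -0.767 0.390 0.510
  outer loop
   vertex 3.0 3.8 4.0
   vertex 1.0 1.7 2.6
   vertex 2.3 1.9 4.4
  endloop
 endfacet
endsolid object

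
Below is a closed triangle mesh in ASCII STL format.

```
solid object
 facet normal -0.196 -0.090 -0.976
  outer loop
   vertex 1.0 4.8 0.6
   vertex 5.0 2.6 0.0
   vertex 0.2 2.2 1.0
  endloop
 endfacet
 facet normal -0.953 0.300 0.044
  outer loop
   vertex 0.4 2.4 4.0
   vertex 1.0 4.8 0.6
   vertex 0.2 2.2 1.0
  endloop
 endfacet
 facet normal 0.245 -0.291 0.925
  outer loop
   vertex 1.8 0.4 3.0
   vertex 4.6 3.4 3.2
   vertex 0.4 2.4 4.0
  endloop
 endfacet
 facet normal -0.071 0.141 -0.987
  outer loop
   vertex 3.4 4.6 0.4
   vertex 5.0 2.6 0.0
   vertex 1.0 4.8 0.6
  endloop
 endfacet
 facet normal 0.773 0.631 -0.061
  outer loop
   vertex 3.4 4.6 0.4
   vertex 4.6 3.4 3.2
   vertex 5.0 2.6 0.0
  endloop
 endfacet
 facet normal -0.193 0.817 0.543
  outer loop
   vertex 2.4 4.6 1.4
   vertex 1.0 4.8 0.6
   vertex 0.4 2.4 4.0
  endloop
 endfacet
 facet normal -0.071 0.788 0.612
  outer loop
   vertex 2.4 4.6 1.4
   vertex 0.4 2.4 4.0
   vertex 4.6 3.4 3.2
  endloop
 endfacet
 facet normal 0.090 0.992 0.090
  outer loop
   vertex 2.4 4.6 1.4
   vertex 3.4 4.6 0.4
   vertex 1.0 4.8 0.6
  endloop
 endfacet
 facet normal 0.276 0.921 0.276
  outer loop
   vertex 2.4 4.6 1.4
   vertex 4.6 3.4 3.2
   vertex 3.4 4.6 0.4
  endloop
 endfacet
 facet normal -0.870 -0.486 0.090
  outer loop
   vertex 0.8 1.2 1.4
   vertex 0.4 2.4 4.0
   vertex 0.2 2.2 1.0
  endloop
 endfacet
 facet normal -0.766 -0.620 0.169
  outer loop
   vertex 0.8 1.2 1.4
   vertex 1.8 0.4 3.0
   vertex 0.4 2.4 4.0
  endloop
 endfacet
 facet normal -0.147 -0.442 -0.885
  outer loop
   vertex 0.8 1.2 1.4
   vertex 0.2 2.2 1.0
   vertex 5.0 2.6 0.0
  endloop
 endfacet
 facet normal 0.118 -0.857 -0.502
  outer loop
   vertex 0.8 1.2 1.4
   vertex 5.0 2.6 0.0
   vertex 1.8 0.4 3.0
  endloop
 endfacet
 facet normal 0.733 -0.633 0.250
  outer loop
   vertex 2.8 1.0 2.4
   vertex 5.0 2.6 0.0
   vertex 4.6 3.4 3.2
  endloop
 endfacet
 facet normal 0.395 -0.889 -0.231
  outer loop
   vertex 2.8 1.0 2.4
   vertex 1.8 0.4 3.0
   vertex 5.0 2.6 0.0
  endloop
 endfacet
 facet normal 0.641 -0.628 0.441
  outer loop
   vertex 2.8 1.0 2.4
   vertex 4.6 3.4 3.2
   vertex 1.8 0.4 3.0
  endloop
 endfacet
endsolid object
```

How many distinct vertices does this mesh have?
10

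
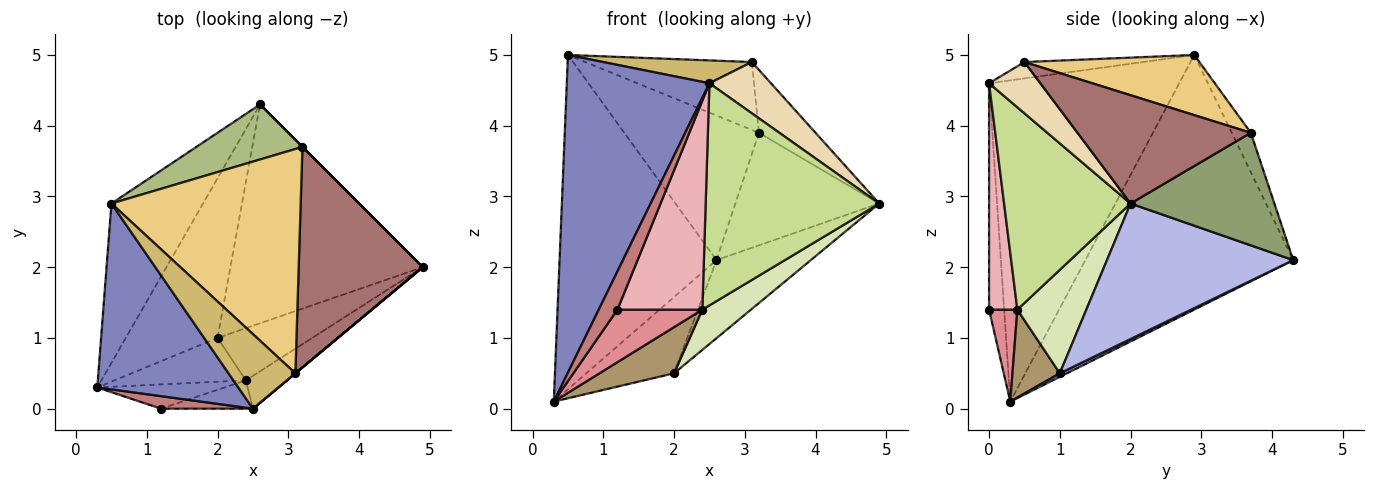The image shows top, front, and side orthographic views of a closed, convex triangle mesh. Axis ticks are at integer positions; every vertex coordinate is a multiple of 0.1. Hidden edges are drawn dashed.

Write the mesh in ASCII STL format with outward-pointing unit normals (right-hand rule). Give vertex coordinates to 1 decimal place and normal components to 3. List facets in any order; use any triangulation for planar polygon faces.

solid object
 facet normal -0.767 0.579 -0.276
  outer loop
   vertex 0.5 2.9 5.0
   vertex 2.6 4.3 2.1
   vertex 0.3 0.3 0.1
  endloop
 endfacet
 facet normal -0.755 -0.566 0.331
  outer loop
   vertex 2.5 0.0 4.6
   vertex 0.5 2.9 5.0
   vertex 0.3 0.3 0.1
  endloop
 endfacet
 facet normal 0.035 0.431 -0.902
  outer loop
   vertex 2.0 1.0 0.5
   vertex 0.3 0.3 0.1
   vertex 2.6 4.3 2.1
  endloop
 endfacet
 facet normal 0.553 0.280 -0.785
  outer loop
   vertex 2.0 1.0 0.5
   vertex 2.6 4.3 2.1
   vertex 4.9 2.0 2.9
  endloop
 endfacet
 facet normal 0.707 0.707 0.000
  outer loop
   vertex 3.2 3.7 3.9
   vertex 4.9 2.0 2.9
   vertex 2.6 4.3 2.1
  endloop
 endfacet
 facet normal -0.131 0.927 0.353
  outer loop
   vertex 3.2 3.7 3.9
   vertex 2.6 4.3 2.1
   vertex 0.5 2.9 5.0
  endloop
 endfacet
 facet normal 0.585 -0.802 -0.119
  outer loop
   vertex 2.4 0.4 1.4
   vertex 4.9 2.0 2.9
   vertex 2.5 0.0 4.6
  endloop
 endfacet
 facet normal 0.655 -0.462 -0.599
  outer loop
   vertex 2.4 0.4 1.4
   vertex 2.0 1.0 0.5
   vertex 4.9 2.0 2.9
  endloop
 endfacet
 facet normal 0.418 -0.659 -0.625
  outer loop
   vertex 2.4 0.4 1.4
   vertex 0.3 0.3 0.1
   vertex 2.0 1.0 0.5
  endloop
 endfacet
 facet normal -0.228 -0.285 0.931
  outer loop
   vertex 3.1 0.5 4.9
   vertex 0.5 2.9 5.0
   vertex 2.5 0.0 4.6
  endloop
 endfacet
 facet normal 0.291 0.277 0.916
  outer loop
   vertex 3.1 0.5 4.9
   vertex 3.2 3.7 3.9
   vertex 0.5 2.9 5.0
  endloop
 endfacet
 facet normal 0.640 -0.768 0.000
  outer loop
   vertex 3.1 0.5 4.9
   vertex 2.5 0.0 4.6
   vertex 4.9 2.0 2.9
  endloop
 endfacet
 facet normal 0.643 0.210 0.736
  outer loop
   vertex 3.1 0.5 4.9
   vertex 4.9 2.0 2.9
   vertex 3.2 3.7 3.9
  endloop
 endfacet
 facet normal -0.608 -0.754 0.247
  outer loop
   vertex 1.2 0.0 1.4
   vertex 2.5 0.0 4.6
   vertex 0.3 0.3 0.1
  endloop
 endfacet
 facet normal 0.290 -0.869 -0.401
  outer loop
   vertex 1.2 0.0 1.4
   vertex 0.3 0.3 0.1
   vertex 2.4 0.4 1.4
  endloop
 endfacet
 facet normal 0.314 -0.941 -0.127
  outer loop
   vertex 1.2 0.0 1.4
   vertex 2.4 0.4 1.4
   vertex 2.5 0.0 4.6
  endloop
 endfacet
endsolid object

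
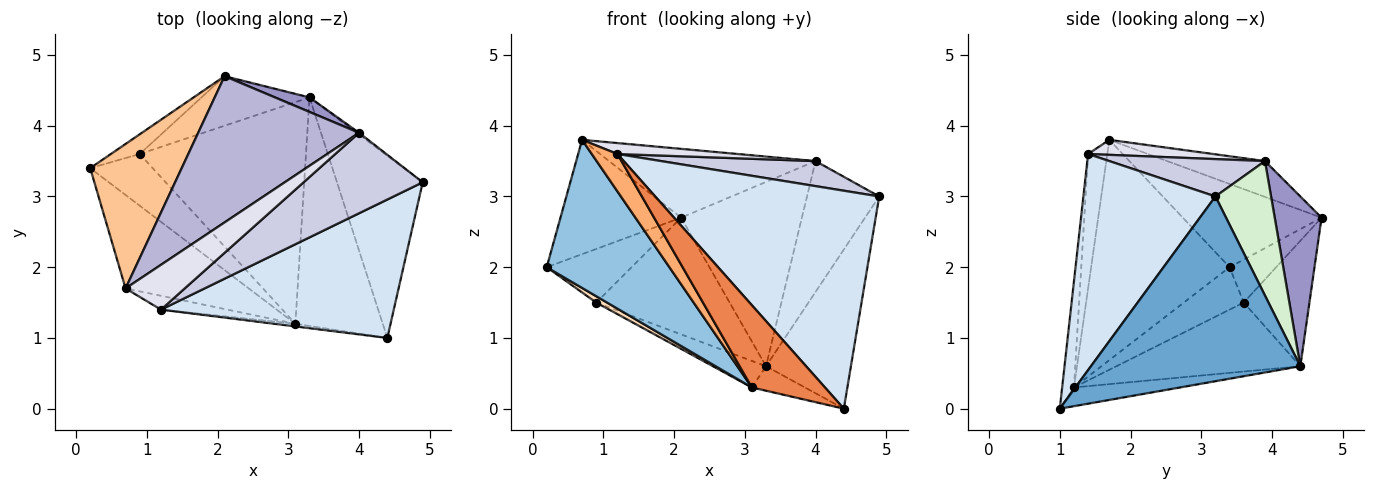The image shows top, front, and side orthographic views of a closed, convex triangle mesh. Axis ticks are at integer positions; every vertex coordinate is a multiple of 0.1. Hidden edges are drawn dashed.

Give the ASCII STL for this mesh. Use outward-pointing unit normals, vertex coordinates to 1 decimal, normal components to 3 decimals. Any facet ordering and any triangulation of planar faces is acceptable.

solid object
 facet normal 0.851 0.345 -0.395
  outer loop
   vertex 3.3 4.4 0.6
   vertex 4.9 3.2 3.0
   vertex 4.4 1.0 0.0
  endloop
 endfacet
 facet normal -0.690 -0.612 -0.386
  outer loop
   vertex 3.1 1.2 0.3
   vertex 0.7 1.7 3.8
   vertex 0.2 3.4 2.0
  endloop
 endfacet
 facet normal -0.208 0.104 -0.972
  outer loop
   vertex 3.1 1.2 0.3
   vertex 3.3 4.4 0.6
   vertex 4.4 1.0 0.0
  endloop
 endfacet
 facet normal 0.445 -0.756 0.480
  outer loop
   vertex 1.2 1.4 3.6
   vertex 4.4 1.0 0.0
   vertex 4.9 3.2 3.0
  endloop
 endfacet
 facet normal -0.159 -0.987 -0.032
  outer loop
   vertex 1.2 1.4 3.6
   vertex 3.1 1.2 0.3
   vertex 4.4 1.0 0.0
  endloop
 endfacet
 facet normal -0.574 -0.768 -0.284
  outer loop
   vertex 1.2 1.4 3.6
   vertex 0.7 1.7 3.8
   vertex 3.1 1.2 0.3
  endloop
 endfacet
 facet normal -0.581 0.505 0.638
  outer loop
   vertex 2.1 4.7 2.7
   vertex 0.2 3.4 2.0
   vertex 0.7 1.7 3.8
  endloop
 endfacet
 facet normal -0.559 -0.101 -0.823
  outer loop
   vertex 0.9 3.6 1.5
   vertex 3.1 1.2 0.3
   vertex 0.2 3.4 2.0
  endloop
 endfacet
 facet normal -0.381 0.110 -0.918
  outer loop
   vertex 0.9 3.6 1.5
   vertex 3.3 4.4 0.6
   vertex 3.1 1.2 0.3
  endloop
 endfacet
 facet normal -0.458 0.834 -0.307
  outer loop
   vertex 0.9 3.6 1.5
   vertex 0.2 3.4 2.0
   vertex 2.1 4.7 2.7
  endloop
 endfacet
 facet normal -0.413 0.838 -0.356
  outer loop
   vertex 0.9 3.6 1.5
   vertex 2.1 4.7 2.7
   vertex 3.3 4.4 0.6
  endloop
 endfacet
 facet normal 0.610 0.792 -0.011
  outer loop
   vertex 4.0 3.9 3.5
   vertex 4.9 3.2 3.0
   vertex 3.3 4.4 0.6
  endloop
 endfacet
 facet normal 0.361 0.930 0.073
  outer loop
   vertex 4.0 3.9 3.5
   vertex 3.3 4.4 0.6
   vertex 2.1 4.7 2.7
  endloop
 endfacet
 facet normal -0.198 0.417 0.887
  outer loop
   vertex 4.0 3.9 3.5
   vertex 2.1 4.7 2.7
   vertex 0.7 1.7 3.8
  endloop
 endfacet
 facet normal 0.287 -0.285 0.915
  outer loop
   vertex 4.0 3.9 3.5
   vertex 1.2 1.4 3.6
   vertex 4.9 3.2 3.0
  endloop
 endfacet
 facet normal 0.239 -0.230 0.943
  outer loop
   vertex 4.0 3.9 3.5
   vertex 0.7 1.7 3.8
   vertex 1.2 1.4 3.6
  endloop
 endfacet
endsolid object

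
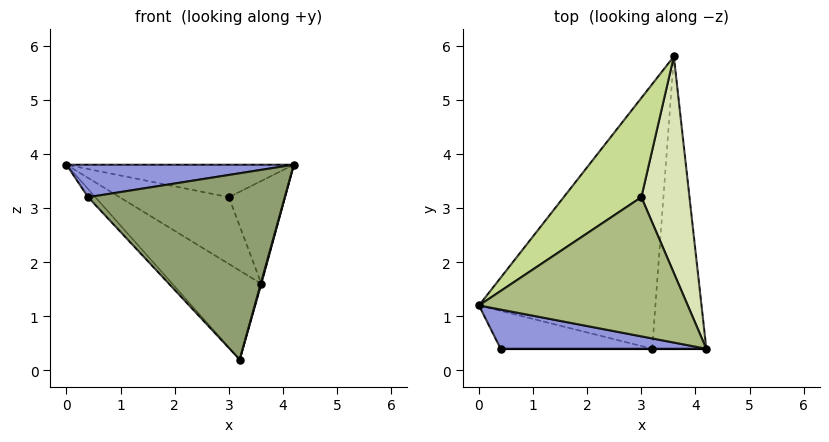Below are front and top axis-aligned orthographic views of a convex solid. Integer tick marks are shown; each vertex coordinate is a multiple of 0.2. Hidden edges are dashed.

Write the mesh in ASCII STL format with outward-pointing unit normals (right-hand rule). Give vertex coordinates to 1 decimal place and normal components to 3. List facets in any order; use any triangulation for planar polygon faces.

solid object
 facet normal -0.702 0.227 -0.675
  outer loop
   vertex 3.2 0.4 0.2
   vertex 0.0 1.2 3.8
   vertex 3.6 5.8 1.6
  endloop
 endfacet
 facet normal 0.964 -0.002 -0.268
  outer loop
   vertex 3.2 0.4 0.2
   vertex 3.6 5.8 1.6
   vertex 4.2 0.4 3.8
  endloop
 endfacet
 facet normal -0.121 -0.634 0.764
  outer loop
   vertex 0.4 0.4 3.2
   vertex 4.2 0.4 3.8
   vertex 0.0 1.2 3.8
  endloop
 endfacet
 facet normal -0.723 0.145 -0.675
  outer loop
   vertex 0.4 0.4 3.2
   vertex 0.0 1.2 3.8
   vertex 3.2 0.4 0.2
  endloop
 endfacet
 facet normal 0.000 -1.000 0.000
  outer loop
   vertex 0.4 0.4 3.2
   vertex 3.2 0.4 0.2
   vertex 4.2 0.4 3.8
  endloop
 endfacet
 facet normal 0.043 0.227 0.973
  outer loop
   vertex 3.0 3.2 3.2
   vertex 0.0 1.2 3.8
   vertex 4.2 0.4 3.8
  endloop
 endfacet
 facet normal -0.202 0.547 0.813
  outer loop
   vertex 3.0 3.2 3.2
   vertex 3.6 5.8 1.6
   vertex 0.0 1.2 3.8
  endloop
 endfacet
 facet normal 0.482 0.376 0.792
  outer loop
   vertex 3.0 3.2 3.2
   vertex 4.2 0.4 3.8
   vertex 3.6 5.8 1.6
  endloop
 endfacet
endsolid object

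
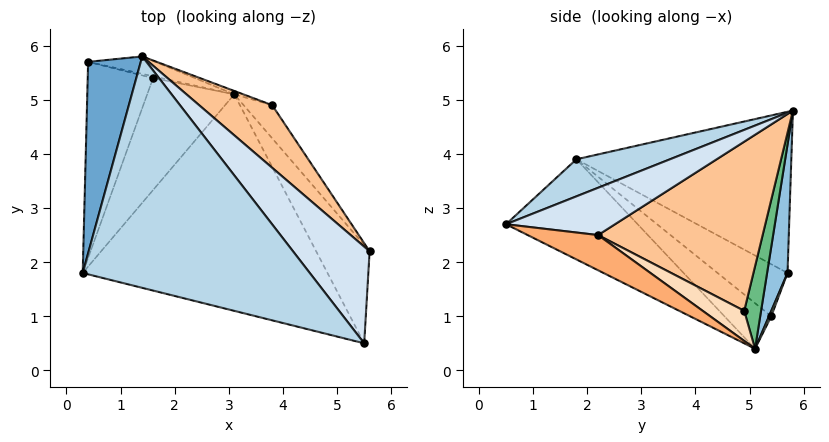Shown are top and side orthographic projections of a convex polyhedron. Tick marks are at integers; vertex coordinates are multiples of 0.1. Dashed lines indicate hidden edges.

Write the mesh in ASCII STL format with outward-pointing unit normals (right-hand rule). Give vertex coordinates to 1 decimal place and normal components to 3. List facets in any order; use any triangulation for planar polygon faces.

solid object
 facet normal -0.934 0.188 0.305
  outer loop
   vertex 0.4 5.7 1.8
   vertex 0.3 1.8 3.9
   vertex 1.4 5.8 4.8
  endloop
 endfacet
 facet normal 0.171 0.981 -0.090
  outer loop
   vertex 0.4 5.7 1.8
   vertex 1.4 5.8 4.8
   vertex 3.1 5.1 0.4
  endloop
 endfacet
 facet normal 0.156 -0.257 0.954
  outer loop
   vertex 5.5 0.5 2.7
   vertex 1.4 5.8 4.8
   vertex 0.3 1.8 3.9
  endloop
 endfacet
 facet normal 0.524 0.069 0.849
  outer loop
   vertex 5.5 0.5 2.7
   vertex 5.6 2.2 2.5
   vertex 1.4 5.8 4.8
  endloop
 endfacet
 facet normal -0.316 -0.551 -0.772
  outer loop
   vertex 5.5 0.5 2.7
   vertex 0.3 1.8 3.9
   vertex 3.1 5.1 0.4
  endloop
 endfacet
 facet normal 0.545 -0.130 -0.828
  outer loop
   vertex 5.5 0.5 2.7
   vertex 3.1 5.1 0.4
   vertex 5.6 2.2 2.5
  endloop
 endfacet
 facet normal 0.711 0.633 0.307
  outer loop
   vertex 3.8 4.9 1.1
   vertex 1.4 5.8 4.8
   vertex 5.6 2.2 2.5
  endloop
 endfacet
 facet normal 0.719 0.125 -0.683
  outer loop
   vertex 3.8 4.9 1.1
   vertex 5.6 2.2 2.5
   vertex 3.1 5.1 0.4
  endloop
 endfacet
 facet normal 0.305 0.952 -0.033
  outer loop
   vertex 3.8 4.9 1.1
   vertex 3.1 5.1 0.4
   vertex 1.4 5.8 4.8
  endloop
 endfacet
 facet normal -0.407 -0.479 -0.778
  outer loop
   vertex 1.6 5.4 1.0
   vertex 3.1 5.1 0.4
   vertex 0.3 1.8 3.9
  endloop
 endfacet
 facet normal -0.577 -0.376 -0.725
  outer loop
   vertex 1.6 5.4 1.0
   vertex 0.3 1.8 3.9
   vertex 0.4 5.7 1.8
  endloop
 endfacet
 facet normal 0.122 0.976 -0.183
  outer loop
   vertex 1.6 5.4 1.0
   vertex 0.4 5.7 1.8
   vertex 3.1 5.1 0.4
  endloop
 endfacet
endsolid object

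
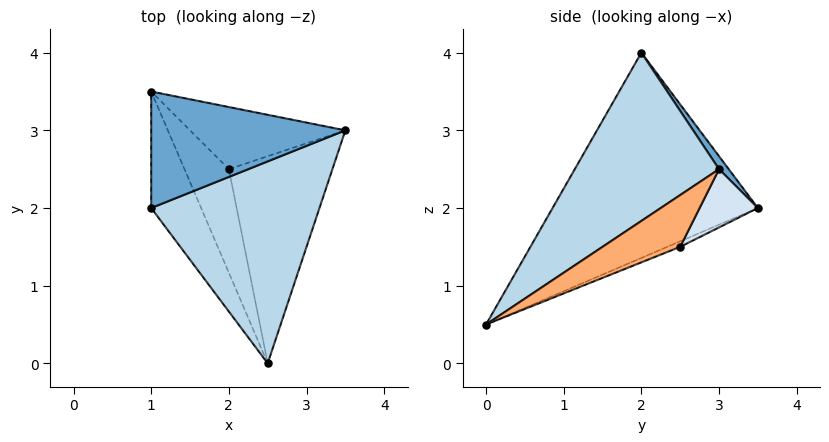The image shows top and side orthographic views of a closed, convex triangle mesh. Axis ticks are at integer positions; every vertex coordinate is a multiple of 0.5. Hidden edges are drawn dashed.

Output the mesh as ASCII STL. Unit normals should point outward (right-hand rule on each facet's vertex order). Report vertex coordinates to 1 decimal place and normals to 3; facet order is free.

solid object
 facet normal 0.040 0.799 0.600
  outer loop
   vertex 1.0 2.0 4.0
   vertex 3.5 3.0 2.5
   vertex 1.0 3.5 2.0
  endloop
 endfacet
 facet normal -0.927 -0.301 -0.225
  outer loop
   vertex 1.0 2.0 4.0
   vertex 1.0 3.5 2.0
   vertex 2.5 0.0 0.5
  endloop
 endfacet
 facet normal 0.577 -0.577 0.577
  outer loop
   vertex 1.0 2.0 4.0
   vertex 2.5 0.0 0.5
   vertex 3.5 3.0 2.5
  endloop
 endfacet
 facet normal 0.272 0.634 -0.724
  outer loop
   vertex 2.0 2.5 1.5
   vertex 1.0 3.5 2.0
   vertex 3.5 3.0 2.5
  endloop
 endfacet
 facet normal -0.116 0.349 -0.930
  outer loop
   vertex 2.0 2.5 1.5
   vertex 2.5 0.0 0.5
   vertex 1.0 3.5 2.0
  endloop
 endfacet
 facet normal 0.408 0.408 -0.816
  outer loop
   vertex 2.0 2.5 1.5
   vertex 3.5 3.0 2.5
   vertex 2.5 0.0 0.5
  endloop
 endfacet
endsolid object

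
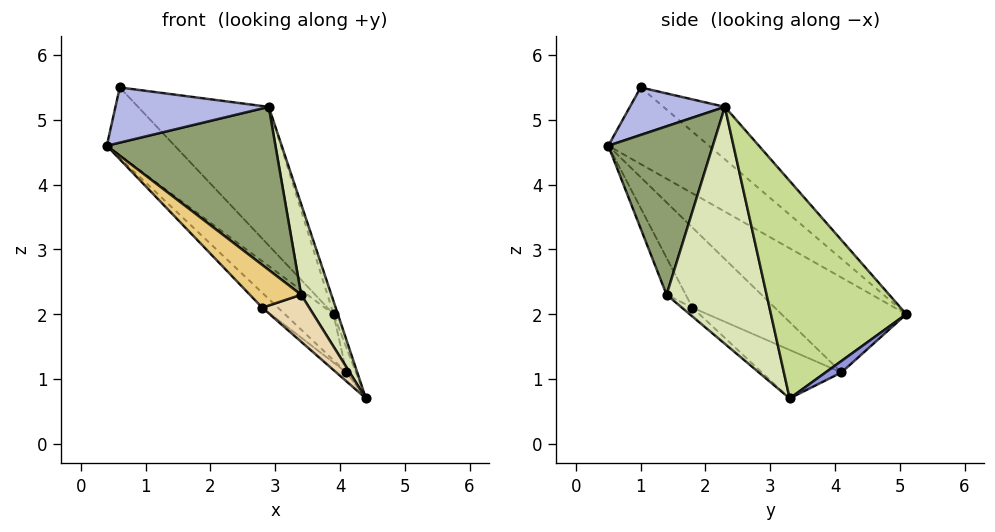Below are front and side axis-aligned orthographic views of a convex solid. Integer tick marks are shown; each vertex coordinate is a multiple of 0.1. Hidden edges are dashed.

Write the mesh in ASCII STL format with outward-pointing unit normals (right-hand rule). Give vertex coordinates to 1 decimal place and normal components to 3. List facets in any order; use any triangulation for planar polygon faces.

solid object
 facet normal -0.822 0.555 -0.125
  outer loop
   vertex 0.6 1.0 5.5
   vertex 3.9 5.1 2.0
   vertex 0.4 0.5 4.6
  endloop
 endfacet
 facet normal -0.795 0.310 -0.521
  outer loop
   vertex 4.1 4.1 1.1
   vertex 0.4 0.5 4.6
   vertex 3.9 5.1 2.0
  endloop
 endfacet
 facet normal 0.805 0.478 -0.352
  outer loop
   vertex 4.1 4.1 1.1
   vertex 3.9 5.1 2.0
   vertex 4.4 3.3 0.7
  endloop
 endfacet
 facet normal 0.496 -0.801 0.335
  outer loop
   vertex 2.9 2.3 5.2
   vertex 0.6 1.0 5.5
   vertex 0.4 0.5 4.6
  endloop
 endfacet
 facet normal 0.497 -0.801 0.334
  outer loop
   vertex 2.9 2.3 5.2
   vertex 0.4 0.5 4.6
   vertex 3.4 1.4 2.3
  endloop
 endfacet
 facet normal -0.355 0.756 0.550
  outer loop
   vertex 2.9 2.3 5.2
   vertex 3.9 5.1 2.0
   vertex 0.6 1.0 5.5
  endloop
 endfacet
 facet normal 0.946 0.030 0.322
  outer loop
   vertex 2.9 2.3 5.2
   vertex 4.4 3.3 0.7
   vertex 3.9 5.1 2.0
  endloop
 endfacet
 facet normal 0.928 -0.280 0.247
  outer loop
   vertex 2.9 2.3 5.2
   vertex 3.4 1.4 2.3
   vertex 4.4 3.3 0.7
  endloop
 endfacet
 facet normal -0.750 0.143 -0.646
  outer loop
   vertex 2.8 1.8 2.1
   vertex 0.4 0.5 4.6
   vertex 4.1 4.1 1.1
  endloop
 endfacet
 facet normal -0.702 0.090 -0.706
  outer loop
   vertex 2.8 1.8 2.1
   vertex 4.1 4.1 1.1
   vertex 4.4 3.3 0.7
  endloop
 endfacet
 facet normal -0.270 -0.723 -0.636
  outer loop
   vertex 2.8 1.8 2.1
   vertex 3.4 1.4 2.3
   vertex 0.4 0.5 4.6
  endloop
 endfacet
 facet normal -0.134 -0.596 -0.792
  outer loop
   vertex 2.8 1.8 2.1
   vertex 4.4 3.3 0.7
   vertex 3.4 1.4 2.3
  endloop
 endfacet
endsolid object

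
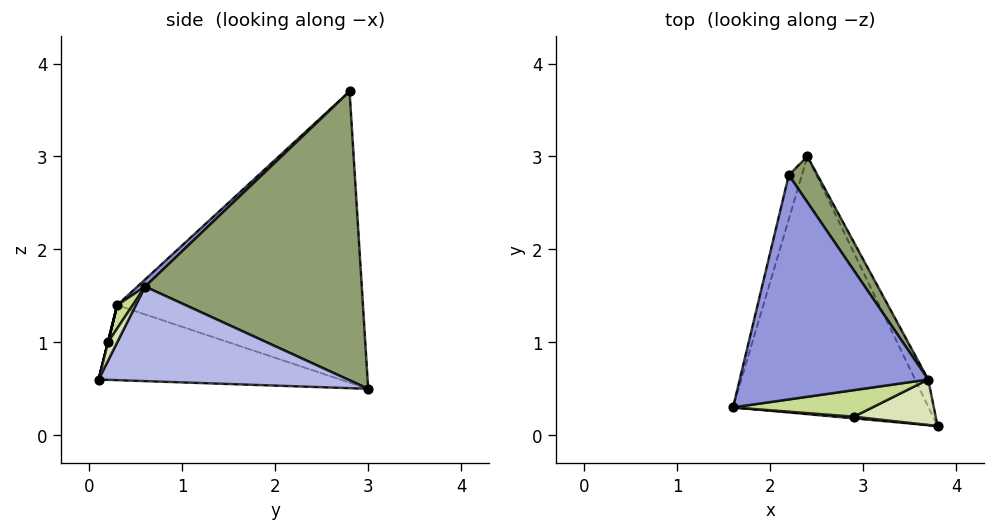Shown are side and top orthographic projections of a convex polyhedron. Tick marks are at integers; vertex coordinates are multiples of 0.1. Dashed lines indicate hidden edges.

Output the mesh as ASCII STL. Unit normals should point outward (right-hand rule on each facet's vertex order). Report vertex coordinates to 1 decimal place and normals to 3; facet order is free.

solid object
 facet normal -0.351 -0.201 -0.915
  outer loop
   vertex 2.4 3.0 0.5
   vertex 3.8 0.1 0.6
   vertex 1.6 0.3 1.4
  endloop
 endfacet
 facet normal -0.962 0.271 -0.043
  outer loop
   vertex 2.2 2.8 3.7
   vertex 2.4 3.0 0.5
   vertex 1.6 0.3 1.4
  endloop
 endfacet
 facet normal 0.027 -0.680 0.732
  outer loop
   vertex 3.7 0.6 1.6
   vertex 2.2 2.8 3.7
   vertex 1.6 0.3 1.4
  endloop
 endfacet
 facet normal 0.895 0.428 -0.124
  outer loop
   vertex 3.7 0.6 1.6
   vertex 3.8 0.1 0.6
   vertex 2.4 3.0 0.5
  endloop
 endfacet
 facet normal 0.859 0.504 0.085
  outer loop
   vertex 3.7 0.6 1.6
   vertex 2.4 3.0 0.5
   vertex 2.2 2.8 3.7
  endloop
 endfacet
 facet normal 0.000 -0.970 0.243
  outer loop
   vertex 2.9 0.2 1.0
   vertex 1.6 0.3 1.4
   vertex 3.8 0.1 0.6
  endloop
 endfacet
 facet normal 0.080 -0.875 0.477
  outer loop
   vertex 2.9 0.2 1.0
   vertex 3.7 0.6 1.6
   vertex 1.6 0.3 1.4
  endloop
 endfacet
 facet normal 0.103 -0.886 0.453
  outer loop
   vertex 2.9 0.2 1.0
   vertex 3.8 0.1 0.6
   vertex 3.7 0.6 1.6
  endloop
 endfacet
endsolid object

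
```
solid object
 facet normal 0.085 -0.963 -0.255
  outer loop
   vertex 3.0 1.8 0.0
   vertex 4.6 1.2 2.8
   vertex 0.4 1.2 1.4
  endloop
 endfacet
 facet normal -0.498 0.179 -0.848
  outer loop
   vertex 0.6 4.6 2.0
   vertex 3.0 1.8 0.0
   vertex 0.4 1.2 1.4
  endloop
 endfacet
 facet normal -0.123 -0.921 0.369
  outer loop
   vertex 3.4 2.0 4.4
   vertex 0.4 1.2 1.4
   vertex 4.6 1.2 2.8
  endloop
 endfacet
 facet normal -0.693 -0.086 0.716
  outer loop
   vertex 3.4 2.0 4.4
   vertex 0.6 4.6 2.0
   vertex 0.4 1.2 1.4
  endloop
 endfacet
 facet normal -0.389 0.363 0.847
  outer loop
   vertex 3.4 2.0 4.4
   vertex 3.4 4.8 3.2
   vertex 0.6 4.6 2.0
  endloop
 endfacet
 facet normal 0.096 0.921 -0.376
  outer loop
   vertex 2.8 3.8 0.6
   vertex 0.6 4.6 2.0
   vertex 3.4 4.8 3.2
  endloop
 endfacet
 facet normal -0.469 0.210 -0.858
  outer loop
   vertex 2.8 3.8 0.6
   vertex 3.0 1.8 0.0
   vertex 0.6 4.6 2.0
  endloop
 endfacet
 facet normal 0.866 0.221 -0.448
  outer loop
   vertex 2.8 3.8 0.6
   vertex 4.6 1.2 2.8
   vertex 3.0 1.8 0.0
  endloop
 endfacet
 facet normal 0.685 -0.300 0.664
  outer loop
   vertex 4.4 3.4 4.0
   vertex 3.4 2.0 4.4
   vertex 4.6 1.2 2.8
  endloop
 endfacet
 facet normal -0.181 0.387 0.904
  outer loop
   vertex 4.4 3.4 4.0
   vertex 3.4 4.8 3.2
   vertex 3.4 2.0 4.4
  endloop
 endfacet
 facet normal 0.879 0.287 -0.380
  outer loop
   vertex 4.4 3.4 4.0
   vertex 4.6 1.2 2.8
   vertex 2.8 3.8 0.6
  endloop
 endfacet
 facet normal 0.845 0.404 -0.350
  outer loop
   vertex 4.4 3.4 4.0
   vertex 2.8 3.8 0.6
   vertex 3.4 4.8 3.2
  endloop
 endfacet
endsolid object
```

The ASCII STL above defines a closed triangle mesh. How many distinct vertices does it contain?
8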